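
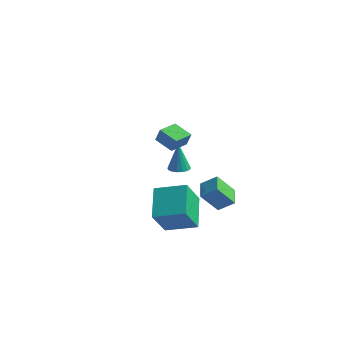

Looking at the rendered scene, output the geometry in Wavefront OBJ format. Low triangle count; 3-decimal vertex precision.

v -2.853 3.916 -1.039
v -2.49 4.455 -1.021
v -2.847 3.844 0.939
v -2.783 4.561 -1.016
v -3.091 4.52 -1.017
v -3.345 4.341 -1.022
v -3.486 4.064 -1.032
v -3.483 3.753 -1.043
v -3.335 3.479 -1.053
v -3.077 3.306 -1.061
v -2.768 3.272 -1.063
v -2.478 3.385 -1.06
v -2.274 3.621 -1.052
v -2.203 3.923 -1.041
v -2.281 4.224 -1.03
v 3.604 0.486 -1.037
v 3.227 -0.452 0.138
v 2.767 1.324 -0.637
v 2.391 0.386 0.538
v 4.369 0.954 -0.418
v 3.993 0.016 0.757
v 3.533 1.792 -0.018
v 3.156 0.854 1.157
v 3.318 -3.059 -1.432
v 3.666 -4.293 0.051
v 2.177 -1.855 -0.161
v 2.525 -3.089 1.321
v 4.775 -2.131 -1.001
v 5.123 -3.365 0.481
v 3.634 -0.927 0.269
v 3.982 -2.161 1.752
v -0.236 -0.367 3.189
v 0.17 -0.415 4.024
v -0.324 0.825 3.301
v 0.083 0.777 4.136
v 0.857 -0.237 2.664
v 1.264 -0.285 3.499
v 0.77 0.955 2.776
v 1.176 0.907 3.611
f 2 1 4
f 2 4 3
f 4 1 5
f 4 5 3
f 5 1 6
f 5 6 3
f 6 1 7
f 6 7 3
f 7 1 8
f 7 8 3
f 8 1 9
f 8 9 3
f 9 1 10
f 9 10 3
f 10 1 11
f 10 11 3
f 11 1 12
f 11 12 3
f 12 1 13
f 12 13 3
f 13 1 14
f 13 14 3
f 14 1 15
f 14 15 3
f 15 1 2
f 15 2 3
f 17 19 16
f 20 17 16
f 16 19 18
f 18 20 16
f 17 23 19
f 21 17 20
f 21 23 17
f 19 23 18
f 22 20 18
f 18 23 22
f 22 21 20
f 23 21 22
f 25 27 24
f 28 25 24
f 24 27 26
f 26 28 24
f 25 31 27
f 29 25 28
f 29 31 25
f 27 31 26
f 30 28 26
f 26 31 30
f 30 29 28
f 31 29 30
f 33 35 32
f 36 33 32
f 32 35 34
f 34 36 32
f 33 39 35
f 37 33 36
f 37 39 33
f 35 39 34
f 38 36 34
f 34 39 38
f 38 37 36
f 39 37 38



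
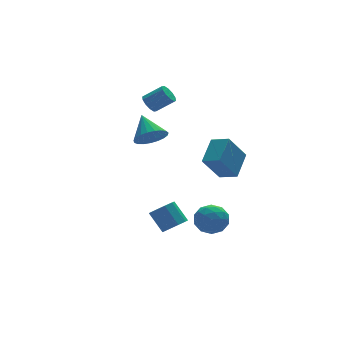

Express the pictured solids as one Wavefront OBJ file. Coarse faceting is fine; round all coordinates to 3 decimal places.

v 1.185 -4.439 2.705
v 2.364 -3.236 3.648
v 0.512 -3.465 2.305
v 1.691 -2.262 3.247
v 2.409 -4.298 0.993
v 3.588 -3.095 1.935
v 1.736 -3.324 0.592
v 2.915 -2.121 1.535
v -0.046 -0.963 -4.503
v 0.785 -1.017 -4.162
v 0.358 0.009 -2.957
v -0.474 0.063 -3.297
v 0.753 -0.555 -4.567
v 0.326 0.472 -3.362
v 0.347 -0.283 -4.942
v -0.08 0.743 -3.736
v -0.243 -0.33 -5.111
v -0.67 0.696 -3.906
v -0.741 -0.673 -4.996
v -1.168 0.353 -3.79
v -0.914 -1.152 -4.65
v -1.341 -0.125 -3.444
v -0.681 -1.542 -4.235
v -1.108 -0.516 -3.029
v -0.151 -1.662 -3.945
v -0.578 -0.635 -2.74
v 0.428 -1.454 -3.917
v 0.001 -0.428 -2.711
v 1.651 -1.741 -2.797
v 2.564 -2.37 -3.087
v 0.536 -2.99 -3.593
v 1.449 -3.619 -3.883
v 1.145 -3.524 -2.782
v 1.834 -2.752 -2.29
v 1.266 -2.608 -4.39
v 1.955 -1.836 -3.898
v 2.326 -2.906 -4.072
v 2.251 -3.473 -3.078
v 0.849 -1.887 -3.602
v 0.774 -2.454 -2.608
v 2.206 -1.946 -2.872
v 0.894 -3.414 -3.808
v 0.716 -3.358 -3.161
v 1.252 -3.728 -3.332
v 1.777 -2.17 -2.404
v 2.313 -2.54 -2.574
v 1.479 -3.219 -2.395
v 0.787 -2.82 -4.106
v 1.323 -3.19 -4.276
v 1.848 -1.632 -3.348
v 2.384 -2.002 -3.519
v 1.621 -2.141 -4.285
v 2.602 -2.631 -3.621
v 1.946 -3.365 -4.089
v 1.839 -2.77 -4.387
v 2.244 -2.317 -4.098
v 2.558 -2.964 -3.037
v 1.902 -3.698 -3.505
v 1.724 -3.642 -2.858
v 2.129 -3.188 -2.569
v 2.418 -3.279 -3.616
v 1.198 -1.662 -3.175
v 0.542 -2.396 -3.643
v 0.971 -2.172 -4.111
v 1.376 -1.718 -3.822
v 1.154 -1.995 -2.591
v 0.498 -2.729 -3.059
v 0.856 -3.043 -2.582
v 1.261 -2.59 -2.293
v 0.682 -2.081 -3.064
v 0.594 4.162 3.511
v 1.081 4.268 2.992
v 2.173 3.744 3.909
v 1.686 3.638 4.429
v 1.056 4.64 3.235
v 2.148 4.116 4.152
v 0.854 4.83 3.583
v 1.947 4.305 4.5
v 0.553 4.764 3.904
v 1.645 4.24 4.822
v 0.268 4.469 4.075
v 1.36 3.944 4.993
v 0.107 4.056 4.031
v 1.199 3.532 4.948
v 0.132 3.684 3.788
v 1.224 3.16 4.705
v 0.333 3.495 3.44
v 1.426 2.97 4.357
v 0.635 3.56 3.118
v 1.727 3.036 4.036
v 0.92 3.856 2.947
v 2.012 3.331 3.865
v -1.395 -0.518 3.298
v -0.997 -1.134 4.091
v -1.325 0.998 4.442
v -0.624 -0.995 3.884
v -0.383 -0.774 3.576
v -0.318 -0.509 3.219
v -0.439 -0.245 2.877
v -0.726 -0.028 2.607
v -1.128 0.104 2.457
v -1.576 0.128 2.452
v -1.993 0.041 2.594
v -2.307 -0.143 2.858
v -2.463 -0.392 3.197
v -2.435 -0.663 3.555
v -2.226 -0.908 3.867
v -1.874 -1.086 4.082
v -1.44 -1.166 4.161
f 2 4 1
f 5 2 1
f 1 4 3
f 3 5 1
f 2 8 4
f 6 2 5
f 6 8 2
f 4 8 3
f 7 5 3
f 3 8 7
f 7 6 5
f 8 6 7
f 10 9 13
f 10 13 11
f 11 13 14
f 11 14 12
f 13 9 15
f 13 15 14
f 14 15 16
f 14 16 12
f 15 9 17
f 15 17 16
f 16 17 18
f 16 18 12
f 17 9 19
f 17 19 18
f 18 19 20
f 18 20 12
f 19 9 21
f 19 21 20
f 20 21 22
f 20 22 12
f 21 9 23
f 21 23 22
f 22 23 24
f 22 24 12
f 23 9 25
f 23 25 24
f 24 25 26
f 24 26 12
f 25 9 27
f 25 27 26
f 26 27 28
f 26 28 12
f 27 9 10
f 27 10 28
f 28 10 11
f 28 11 12
f 29 66 45
f 66 40 69
f 45 69 34
f 66 69 45
f 29 45 41
f 45 34 46
f 41 46 30
f 45 46 41
f 29 41 50
f 41 30 51
f 50 51 36
f 41 51 50
f 29 50 62
f 50 36 65
f 62 65 39
f 50 65 62
f 29 62 66
f 62 39 70
f 66 70 40
f 62 70 66
f 30 46 57
f 46 34 60
f 57 60 38
f 46 60 57
f 34 69 47
f 69 40 68
f 47 68 33
f 69 68 47
f 40 70 67
f 70 39 63
f 67 63 31
f 70 63 67
f 39 65 64
f 65 36 52
f 64 52 35
f 65 52 64
f 36 51 56
f 51 30 53
f 56 53 37
f 51 53 56
f 32 58 44
f 58 38 59
f 44 59 33
f 58 59 44
f 32 44 42
f 44 33 43
f 42 43 31
f 44 43 42
f 32 42 49
f 42 31 48
f 49 48 35
f 42 48 49
f 32 49 54
f 49 35 55
f 54 55 37
f 49 55 54
f 32 54 58
f 54 37 61
f 58 61 38
f 54 61 58
f 33 59 47
f 59 38 60
f 47 60 34
f 59 60 47
f 31 43 67
f 43 33 68
f 67 68 40
f 43 68 67
f 35 48 64
f 48 31 63
f 64 63 39
f 48 63 64
f 37 55 56
f 55 35 52
f 56 52 36
f 55 52 56
f 38 61 57
f 61 37 53
f 57 53 30
f 61 53 57
f 72 71 75
f 72 75 73
f 73 75 76
f 73 76 74
f 75 71 77
f 75 77 76
f 76 77 78
f 76 78 74
f 77 71 79
f 77 79 78
f 78 79 80
f 78 80 74
f 79 71 81
f 79 81 80
f 80 81 82
f 80 82 74
f 81 71 83
f 81 83 82
f 82 83 84
f 82 84 74
f 83 71 85
f 83 85 84
f 84 85 86
f 84 86 74
f 85 71 87
f 85 87 86
f 86 87 88
f 86 88 74
f 87 71 89
f 87 89 88
f 88 89 90
f 88 90 74
f 89 71 91
f 89 91 90
f 90 91 92
f 90 92 74
f 91 71 72
f 91 72 92
f 92 72 73
f 92 73 74
f 94 93 96
f 94 96 95
f 96 93 97
f 96 97 95
f 97 93 98
f 97 98 95
f 98 93 99
f 98 99 95
f 99 93 100
f 99 100 95
f 100 93 101
f 100 101 95
f 101 93 102
f 101 102 95
f 102 93 103
f 102 103 95
f 103 93 104
f 103 104 95
f 104 93 105
f 104 105 95
f 105 93 106
f 105 106 95
f 106 93 107
f 106 107 95
f 107 93 108
f 107 108 95
f 108 93 109
f 108 109 95
f 109 93 94
f 109 94 95



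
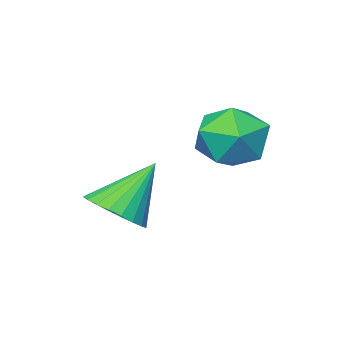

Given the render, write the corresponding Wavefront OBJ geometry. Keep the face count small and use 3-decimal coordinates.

v -1.456 -0.529 0.98
v -0.731 -0.954 0.943
v -1.949 -1.446 1.857
v -1.224 -1.871 1.82
v -1.251 -1.116 2.191
v -0.946 -0.55 1.649
v -1.734 -1.85 1.151
v -1.429 -1.284 0.609
v -0.903 -1.771 1.049
v -0.604 -1.317 1.691
v -2.076 -1.083 1.109
v -1.777 -0.629 1.751
v 0.523 -2.434 -0.469
v 1.087 -2.533 -0.033
v -0.323 -2.246 0.669
v 1.096 -2.255 -0.072
v 1.018 -2.004 -0.171
v 0.865 -1.819 -0.316
v 0.659 -1.727 -0.484
v 0.433 -1.742 -0.65
v 0.22 -1.863 -0.788
v 0.053 -2.071 -0.877
v -0.042 -2.334 -0.905
v -0.051 -2.612 -0.866
v 0.027 -2.863 -0.767
v 0.181 -3.048 -0.622
v 0.386 -3.14 -0.454
v 0.613 -3.125 -0.288
v 0.825 -3.004 -0.15
v 0.992 -2.796 -0.061
f 1 12 6
f 1 6 2
f 1 2 8
f 1 8 11
f 1 11 12
f 2 6 10
f 6 12 5
f 12 11 3
f 11 8 7
f 8 2 9
f 4 10 5
f 4 5 3
f 4 3 7
f 4 7 9
f 4 9 10
f 5 10 6
f 3 5 12
f 7 3 11
f 9 7 8
f 10 9 2
f 14 13 16
f 14 16 15
f 16 13 17
f 16 17 15
f 17 13 18
f 17 18 15
f 18 13 19
f 18 19 15
f 19 13 20
f 19 20 15
f 20 13 21
f 20 21 15
f 21 13 22
f 21 22 15
f 22 13 23
f 22 23 15
f 23 13 24
f 23 24 15
f 24 13 25
f 24 25 15
f 25 13 26
f 25 26 15
f 26 13 27
f 26 27 15
f 27 13 28
f 27 28 15
f 28 13 29
f 28 29 15
f 29 13 30
f 29 30 15
f 30 13 14
f 30 14 15



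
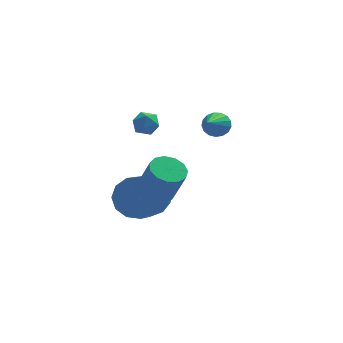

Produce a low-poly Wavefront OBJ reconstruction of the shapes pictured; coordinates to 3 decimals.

v -2.593 2.836 2.728
v -2.262 3.018 2.209
v -2.618 1.862 2.371
v -2.287 2.044 1.852
v -2.003 2.037 2.427
v -1.988 2.639 2.648
v -2.892 2.241 1.932
v -2.877 2.843 2.153
v -2.447 2.65 1.717
v -1.898 2.524 2.023
v -2.982 2.356 2.557
v -2.433 2.23 2.863
v -2.555 1.542 -1.479
v -1.961 0.922 -2.083
v -2.49 -0.422 -1.225
v -3.085 0.198 -0.621
v -1.623 1.082 -1.624
v -2.152 -0.262 -0.767
v -1.581 1.387 -1.119
v -2.111 0.043 -0.262
v -1.848 1.742 -0.728
v -2.378 0.398 0.129
v -2.34 2.033 -0.576
v -2.87 0.689 0.281
v -2.9 2.168 -0.71
v -3.43 0.824 0.147
v -3.351 2.105 -1.088
v -3.881 0.761 -0.231
v -3.549 1.862 -1.59
v -4.079 0.518 -0.733
v -3.431 1.518 -2.057
v -3.961 0.174 -1.2
v -3.035 1.182 -2.34
v -3.565 -0.162 -1.483
v -2.487 0.96 -2.35
v -3.017 -0.384 -1.492
v 0.767 4.367 0.774
v 0.998 4.647 1.301
v 0.113 2.813 1.886
v 0.712 4.753 1.282
v 0.438 4.771 1.146
v 0.24 4.697 0.924
v 0.162 4.547 0.669
v 0.223 4.356 0.437
v 0.409 4.167 0.283
v 0.677 4.024 0.241
v 0.965 3.96 0.322
v 1.208 3.989 0.506
v 1.351 4.105 0.751
v 1.359 4.281 1.002
v 1.232 4.476 1.2
v -2.478 -0.699 0.332
v -1.718 -0.667 0.12
v -1.261 -1.208 1.677
v -2.022 -1.241 1.888
v -1.818 -0.267 0.289
v -1.362 -0.808 1.845
v -2.128 -0.005 0.471
v -1.672 -0.546 2.027
v -2.55 0.037 0.609
v -2.093 -0.504 2.165
v -2.948 -0.155 0.659
v -2.492 -0.696 2.215
v -3.197 -0.52 0.605
v -2.741 -1.061 2.161
v -3.218 -0.942 0.464
v -2.762 -1.483 2.021
v -3.004 -1.286 0.282
v -2.548 -1.828 1.838
v -2.623 -1.445 0.115
v -2.167 -1.986 1.671
v -2.196 -1.367 0.017
v -1.74 -1.908 1.573
v -1.858 -1.076 0.019
v -1.402 -1.618 1.575
f 1 12 6
f 1 6 2
f 1 2 8
f 1 8 11
f 1 11 12
f 2 6 10
f 6 12 5
f 12 11 3
f 11 8 7
f 8 2 9
f 4 10 5
f 4 5 3
f 4 3 7
f 4 7 9
f 4 9 10
f 5 10 6
f 3 5 12
f 7 3 11
f 9 7 8
f 10 9 2
f 14 13 17
f 14 17 15
f 15 17 18
f 15 18 16
f 17 13 19
f 17 19 18
f 18 19 20
f 18 20 16
f 19 13 21
f 19 21 20
f 20 21 22
f 20 22 16
f 21 13 23
f 21 23 22
f 22 23 24
f 22 24 16
f 23 13 25
f 23 25 24
f 24 25 26
f 24 26 16
f 25 13 27
f 25 27 26
f 26 27 28
f 26 28 16
f 27 13 29
f 27 29 28
f 28 29 30
f 28 30 16
f 29 13 31
f 29 31 30
f 30 31 32
f 30 32 16
f 31 13 33
f 31 33 32
f 32 33 34
f 32 34 16
f 33 13 35
f 33 35 34
f 34 35 36
f 34 36 16
f 35 13 14
f 35 14 36
f 36 14 15
f 36 15 16
f 38 37 40
f 38 40 39
f 40 37 41
f 40 41 39
f 41 37 42
f 41 42 39
f 42 37 43
f 42 43 39
f 43 37 44
f 43 44 39
f 44 37 45
f 44 45 39
f 45 37 46
f 45 46 39
f 46 37 47
f 46 47 39
f 47 37 48
f 47 48 39
f 48 37 49
f 48 49 39
f 49 37 50
f 49 50 39
f 50 37 51
f 50 51 39
f 51 37 38
f 51 38 39
f 53 52 56
f 53 56 54
f 54 56 57
f 54 57 55
f 56 52 58
f 56 58 57
f 57 58 59
f 57 59 55
f 58 52 60
f 58 60 59
f 59 60 61
f 59 61 55
f 60 52 62
f 60 62 61
f 61 62 63
f 61 63 55
f 62 52 64
f 62 64 63
f 63 64 65
f 63 65 55
f 64 52 66
f 64 66 65
f 65 66 67
f 65 67 55
f 66 52 68
f 66 68 67
f 67 68 69
f 67 69 55
f 68 52 70
f 68 70 69
f 69 70 71
f 69 71 55
f 70 52 72
f 70 72 71
f 71 72 73
f 71 73 55
f 72 52 74
f 72 74 73
f 73 74 75
f 73 75 55
f 74 52 53
f 74 53 75
f 75 53 54
f 75 54 55



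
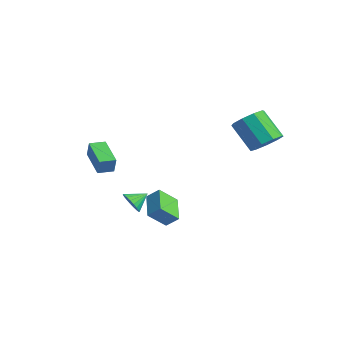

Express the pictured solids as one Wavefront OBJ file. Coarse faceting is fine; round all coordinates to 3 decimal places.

v 1.918 -3.817 -1.324
v 2.185 -3.514 -1.944
v 2.042 -2.883 -0.816
v 1.884 -3.46 -1.971
v 1.588 -3.467 -1.886
v 1.349 -3.534 -1.704
v 1.209 -3.65 -1.456
v 1.191 -3.796 -1.186
v 1.299 -3.944 -0.939
v 1.514 -4.071 -0.759
v 1.799 -4.154 -0.676
v 2.104 -4.178 -0.706
v 2.377 -4.14 -0.843
v 2.571 -4.046 -1.062
v 2.652 -3.912 -1.328
v 2.606 -3.762 -1.592
v 2.441 -3.621 -1.81
v -1.819 0.554 -4.43
v -1.999 -0.527 -3.42
v -1.276 1.052 -3.8
v -1.455 -0.029 -2.79
v -0.345 -0.271 -5.05
v -0.524 -1.352 -4.04
v 0.199 0.227 -4.42
v 0.019 -0.854 -3.41
v 3.589 3.637 1.917
v 4.184 4.157 2.578
v 2.847 3.802 4.063
v 2.251 3.283 3.403
v 3.727 4.595 2.27
v 2.389 4.241 3.756
v 3.204 4.585 1.797
v 1.867 4.231 3.283
v 2.862 4.132 1.381
v 1.524 3.777 2.866
v 2.859 3.447 1.215
v 1.522 3.093 2.701
v 3.198 2.851 1.378
v 1.861 2.497 2.864
v 3.72 2.623 1.793
v 2.382 2.269 3.279
v 4.18 2.87 2.266
v 2.843 2.515 3.752
v 4.364 3.475 2.576
v 3.026 3.121 4.062
v -4.519 -2.842 -0.549
v -4.191 -2.882 0.448
v -4.332 -1.901 -0.573
v -4.004 -1.941 0.424
v -2.696 -3.219 -1.164
v -2.368 -3.259 -0.167
v -2.509 -2.278 -1.188
v -2.181 -2.318 -0.191
f 2 1 4
f 2 4 3
f 4 1 5
f 4 5 3
f 5 1 6
f 5 6 3
f 6 1 7
f 6 7 3
f 7 1 8
f 7 8 3
f 8 1 9
f 8 9 3
f 9 1 10
f 9 10 3
f 10 1 11
f 10 11 3
f 11 1 12
f 11 12 3
f 12 1 13
f 12 13 3
f 13 1 14
f 13 14 3
f 14 1 15
f 14 15 3
f 15 1 16
f 15 16 3
f 16 1 17
f 16 17 3
f 17 1 2
f 17 2 3
f 19 21 18
f 22 19 18
f 18 21 20
f 20 22 18
f 19 25 21
f 23 19 22
f 23 25 19
f 21 25 20
f 24 22 20
f 20 25 24
f 24 23 22
f 25 23 24
f 27 26 30
f 27 30 28
f 28 30 31
f 28 31 29
f 30 26 32
f 30 32 31
f 31 32 33
f 31 33 29
f 32 26 34
f 32 34 33
f 33 34 35
f 33 35 29
f 34 26 36
f 34 36 35
f 35 36 37
f 35 37 29
f 36 26 38
f 36 38 37
f 37 38 39
f 37 39 29
f 38 26 40
f 38 40 39
f 39 40 41
f 39 41 29
f 40 26 42
f 40 42 41
f 41 42 43
f 41 43 29
f 42 26 44
f 42 44 43
f 43 44 45
f 43 45 29
f 44 26 27
f 44 27 45
f 45 27 28
f 45 28 29
f 47 49 46
f 50 47 46
f 46 49 48
f 48 50 46
f 47 53 49
f 51 47 50
f 51 53 47
f 49 53 48
f 52 50 48
f 48 53 52
f 52 51 50
f 53 51 52



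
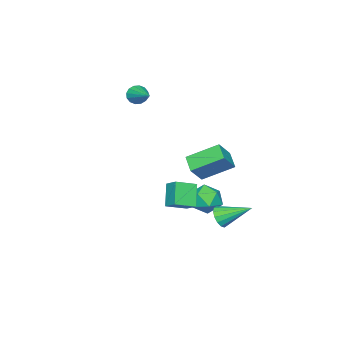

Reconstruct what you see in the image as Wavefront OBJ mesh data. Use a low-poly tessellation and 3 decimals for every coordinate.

v -0.966 -4.058 3.3
v -0.701 -4.437 3.771
v -0.054 -2.602 3.96
v -0.482 -4.455 3.509
v -0.393 -4.367 3.191
v -0.458 -4.196 2.902
v -0.659 -3.988 2.72
v -0.942 -3.798 2.694
v -1.232 -3.678 2.83
v -1.45 -3.66 3.092
v -1.539 -3.749 3.41
v -1.474 -3.92 3.699
v -1.273 -4.128 3.88
v -0.99 -4.317 3.907
v 2.161 2.229 -0.045
v 1.491 1.473 0.461
v 1.24 3.699 0.929
v 0.57 2.944 1.436
v 3.05 2.116 0.964
v 2.38 1.361 1.471
v 2.129 3.587 1.939
v 1.459 2.831 2.445
v 1.545 0.949 -1.231
v 1.816 1.712 -0.717
v 2.373 1.438 -2.395
v 2.645 2.202 -1.88
v 2.575 0.278 -0.78
v 2.847 1.042 -0.265
v 3.404 0.768 -1.943
v 3.675 1.531 -1.429
v -0.566 1.669 -4.379
v -0.095 1.509 -3.804
v -1.154 3.311 -3.441
v 0.118 1.728 -4.053
v 0.148 1.931 -4.388
v -0.013 2.063 -4.722
v -0.323 2.091 -4.963
v -0.697 2.005 -5.048
v -1.036 1.83 -4.954
v -1.249 1.611 -4.706
v -1.279 1.408 -4.37
v -1.118 1.276 -4.037
v -0.809 1.248 -3.795
v -0.435 1.334 -3.71
v -1.657 1.132 -4.102
v -0.651 0.899 -3.855
v -2.109 -0.499 -3.805
v -1.103 -0.732 -3.558
v -1.677 -0.111 -2.916
v -1.398 0.898 -3.1
v -1.362 -0.498 -4.56
v -1.083 0.511 -4.744
v -0.469 -0.108 -4.138
v -0.663 0.131 -3.122
v -2.097 0.269 -4.538
v -2.291 0.508 -3.522
f 2 1 4
f 2 4 3
f 4 1 5
f 4 5 3
f 5 1 6
f 5 6 3
f 6 1 7
f 6 7 3
f 7 1 8
f 7 8 3
f 8 1 9
f 8 9 3
f 9 1 10
f 9 10 3
f 10 1 11
f 10 11 3
f 11 1 12
f 11 12 3
f 12 1 13
f 12 13 3
f 13 1 14
f 13 14 3
f 14 1 2
f 14 2 3
f 16 18 15
f 19 16 15
f 15 18 17
f 17 19 15
f 16 22 18
f 20 16 19
f 20 22 16
f 18 22 17
f 21 19 17
f 17 22 21
f 21 20 19
f 22 20 21
f 24 26 23
f 27 24 23
f 23 26 25
f 25 27 23
f 24 30 26
f 28 24 27
f 28 30 24
f 26 30 25
f 29 27 25
f 25 30 29
f 29 28 27
f 30 28 29
f 32 31 34
f 32 34 33
f 34 31 35
f 34 35 33
f 35 31 36
f 35 36 33
f 36 31 37
f 36 37 33
f 37 31 38
f 37 38 33
f 38 31 39
f 38 39 33
f 39 31 40
f 39 40 33
f 40 31 41
f 40 41 33
f 41 31 42
f 41 42 33
f 42 31 43
f 42 43 33
f 43 31 44
f 43 44 33
f 44 31 32
f 44 32 33
f 45 56 50
f 45 50 46
f 45 46 52
f 45 52 55
f 45 55 56
f 46 50 54
f 50 56 49
f 56 55 47
f 55 52 51
f 52 46 53
f 48 54 49
f 48 49 47
f 48 47 51
f 48 51 53
f 48 53 54
f 49 54 50
f 47 49 56
f 51 47 55
f 53 51 52
f 54 53 46



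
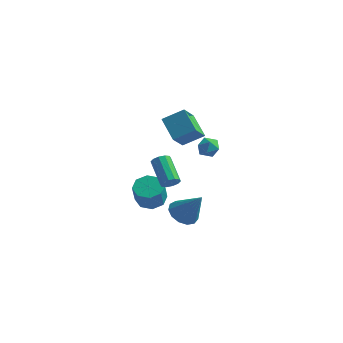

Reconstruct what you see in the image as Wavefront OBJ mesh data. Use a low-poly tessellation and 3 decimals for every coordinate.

v -0.792 3.44 2.711
v -0.337 3.612 2.187
v 0.097 3.108 3.373
v 0.552 3.28 2.849
v 0.197 3.794 3.197
v -0.353 3.999 2.788
v 0.113 2.721 2.772
v -0.437 2.926 2.363
v 0.222 3.168 2.225
v 0.274 3.831 2.487
v -0.514 2.889 3.073
v -0.462 3.552 3.335
v -3.837 3.734 -2.491
v -3.048 4.176 -2.385
v -2.835 3.468 -1.022
v -3.623 3.026 -1.129
v -3.588 4.526 -2.119
v -3.375 3.819 -0.756
v -4.274 4.412 -2.071
v -4.061 3.705 -0.708
v -4.703 3.901 -2.269
v -4.49 3.193 -0.906
v -4.625 3.292 -2.598
v -4.412 2.584 -1.235
v -4.085 2.941 -2.864
v -3.872 2.234 -1.501
v -3.399 3.055 -2.912
v -3.186 2.348 -1.549
v -2.97 3.567 -2.714
v -2.757 2.859 -1.351
v -1.944 3.991 -3.322
v -1.379 3.336 -3.762
v -0.756 3.909 -1.678
v -1.173 3.826 -3.887
v -1.211 4.369 -3.833
v -1.482 4.791 -3.616
v -1.9 4.959 -3.306
v -2.331 4.82 -3.001
v -2.64 4.417 -2.798
v -2.728 3.879 -2.762
v -2.566 3.376 -2.903
v -2.208 3.068 -3.177
v -1.765 3.054 -3.498
v -1.568 2.004 3.679
v -2.661 2.788 4.6
v -1.597 3.197 2.628
v -2.69 3.981 3.549
v -0.53 2.639 4.371
v -1.623 3.423 5.292
v -0.559 3.832 3.32
v -1.652 4.616 4.241
v -1.835 2.23 0.082
v -1.386 2.409 0.401
v -2.515 3.429 1.418
v -2.965 3.25 1.098
v -1.425 2.638 0.128
v -2.555 3.657 1.145
v -1.622 2.711 -0.163
v -2.751 3.73 0.854
v -1.899 2.6 -0.36
v -3.029 3.62 0.656
v -2.153 2.348 -0.389
v -3.282 3.368 0.627
v -2.285 2.051 -0.238
v -3.414 3.071 0.779
v -2.245 1.823 0.035
v -3.375 2.842 1.052
v -2.049 1.75 0.326
v -3.178 2.769 1.343
v -1.771 1.86 0.524
v -2.901 2.88 1.54
v -1.518 2.112 0.553
v -2.647 3.132 1.569
f 1 12 6
f 1 6 2
f 1 2 8
f 1 8 11
f 1 11 12
f 2 6 10
f 6 12 5
f 12 11 3
f 11 8 7
f 8 2 9
f 4 10 5
f 4 5 3
f 4 3 7
f 4 7 9
f 4 9 10
f 5 10 6
f 3 5 12
f 7 3 11
f 9 7 8
f 10 9 2
f 14 13 17
f 14 17 15
f 15 17 18
f 15 18 16
f 17 13 19
f 17 19 18
f 18 19 20
f 18 20 16
f 19 13 21
f 19 21 20
f 20 21 22
f 20 22 16
f 21 13 23
f 21 23 22
f 22 23 24
f 22 24 16
f 23 13 25
f 23 25 24
f 24 25 26
f 24 26 16
f 25 13 27
f 25 27 26
f 26 27 28
f 26 28 16
f 27 13 29
f 27 29 28
f 28 29 30
f 28 30 16
f 29 13 14
f 29 14 30
f 30 14 15
f 30 15 16
f 32 31 34
f 32 34 33
f 34 31 35
f 34 35 33
f 35 31 36
f 35 36 33
f 36 31 37
f 36 37 33
f 37 31 38
f 37 38 33
f 38 31 39
f 38 39 33
f 39 31 40
f 39 40 33
f 40 31 41
f 40 41 33
f 41 31 42
f 41 42 33
f 42 31 43
f 42 43 33
f 43 31 32
f 43 32 33
f 45 47 44
f 48 45 44
f 44 47 46
f 46 48 44
f 45 51 47
f 49 45 48
f 49 51 45
f 47 51 46
f 50 48 46
f 46 51 50
f 50 49 48
f 51 49 50
f 53 52 56
f 53 56 54
f 54 56 57
f 54 57 55
f 56 52 58
f 56 58 57
f 57 58 59
f 57 59 55
f 58 52 60
f 58 60 59
f 59 60 61
f 59 61 55
f 60 52 62
f 60 62 61
f 61 62 63
f 61 63 55
f 62 52 64
f 62 64 63
f 63 64 65
f 63 65 55
f 64 52 66
f 64 66 65
f 65 66 67
f 65 67 55
f 66 52 68
f 66 68 67
f 67 68 69
f 67 69 55
f 68 52 70
f 68 70 69
f 69 70 71
f 69 71 55
f 70 52 72
f 70 72 71
f 71 72 73
f 71 73 55
f 72 52 53
f 72 53 73
f 73 53 54
f 73 54 55



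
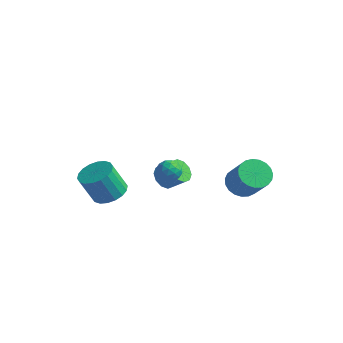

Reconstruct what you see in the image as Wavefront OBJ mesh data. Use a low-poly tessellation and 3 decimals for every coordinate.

v 2.859 3.909 -0.197
v 3.476 4.676 -0.424
v 4.718 4.137 1.129
v 4.101 3.371 1.357
v 3.212 4.855 -0.151
v 4.454 4.316 1.402
v 2.887 4.87 0.115
v 4.128 4.331 1.668
v 2.557 4.719 0.326
v 3.798 4.18 1.879
v 2.279 4.428 0.447
v 3.521 3.889 2
v 2.102 4.048 0.457
v 3.343 3.509 2.01
v 2.055 3.643 0.354
v 3.297 3.104 1.907
v 2.148 3.285 0.155
v 3.389 2.746 1.708
v 2.363 3.034 -0.104
v 3.605 2.496 1.449
v 2.665 2.935 -0.379
v 3.906 2.396 1.174
v 3 3.005 -0.623
v 4.241 2.466 0.93
v 3.31 3.23 -0.793
v 4.552 2.692 0.76
v 3.543 3.574 -0.86
v 4.785 3.035 0.693
v 3.658 3.975 -0.812
v 4.899 3.436 0.741
v 3.634 4.365 -0.658
v 4.875 3.826 0.895
v -0.822 1.718 -0.093
v -0.311 1.84 -0.723
v 0.653 2.064 0.104
v 0.142 1.942 0.733
v -0.519 2.286 -0.601
v 0.445 2.51 0.225
v -0.843 2.515 -0.286
v 0.122 2.739 0.541
v -1.159 2.439 0.103
v -0.194 2.664 0.93
v -1.346 2.088 0.417
v -0.382 2.313 1.244
v -1.333 1.596 0.536
v -0.369 1.82 1.363
v -1.125 1.15 0.415
v -0.161 1.374 1.241
v -0.802 0.921 0.099
v 0.163 1.145 0.926
v -0.486 0.996 -0.29
v 0.479 1.221 0.537
v -0.298 1.347 -0.604
v 0.666 1.572 0.223
v 1.571 -1.543 2.968
v 2.045 -1.011 3.152
v 2.075 -2.269 3.768
v 2.549 -1.737 3.952
v 1.836 -1.67 4.122
v 1.525 -1.221 3.628
v 2.595 -2.059 3.292
v 2.284 -1.61 2.798
v 2.678 -1.33 3.352
v 2.209 -1.089 3.866
v 1.911 -2.191 3.054
v 1.442 -1.95 3.568
v 1.764 -1.214 2.99
v 2.356 -2.066 3.93
v 1.937 -2.027 4.03
v 2.216 -1.714 4.138
v 1.458 -1.337 3.27
v 1.737 -1.024 3.378
v 1.614 -1.411 3.948
v 2.383 -2.256 3.542
v 2.662 -1.943 3.65
v 1.904 -1.566 2.782
v 2.183 -1.253 2.89
v 2.506 -1.869 2.972
v 2.415 -1.088 3.216
v 2.711 -1.514 3.686
v 2.738 -1.704 3.298
v 2.555 -1.44 3.007
v 2.139 -0.947 3.518
v 2.435 -1.373 3.988
v 2.016 -1.334 4.088
v 1.833 -1.07 3.798
v 2.511 -1.134 3.635
v 1.685 -1.907 2.932
v 1.981 -2.333 3.402
v 2.287 -2.21 3.122
v 2.104 -1.946 2.832
v 1.409 -1.766 3.234
v 1.705 -2.192 3.704
v 1.565 -1.84 3.913
v 1.382 -1.576 3.622
v 1.609 -2.146 3.285
v -2.645 -0.804 -0.668
v -2.079 -1.7 -0.817
v -2.589 -2.311 0.919
v -3.155 -1.416 1.068
v -1.761 -1.405 -0.62
v -2.271 -2.017 1.116
v -1.618 -0.991 -0.432
v -2.128 -1.603 1.304
v -1.679 -0.54 -0.291
v -2.189 -1.152 1.445
v -1.931 -0.142 -0.225
v -2.441 -0.754 1.511
v -2.324 0.125 -0.246
v -2.834 -0.486 1.49
v -2.781 0.209 -0.351
v -3.291 -0.403 1.385
v -3.211 0.091 -0.519
v -3.721 -0.52 1.217
v -3.529 -0.203 -0.716
v -4.039 -0.815 1.02
v -3.672 -0.617 -0.904
v -4.182 -1.229 0.832
v -3.611 -1.068 -1.045
v -4.121 -1.68 0.691
v -3.359 -1.466 -1.111
v -3.869 -2.078 0.625
v -2.966 -1.734 -1.09
v -3.476 -2.345 0.646
v -2.509 -1.817 -0.985
v -3.019 -2.429 0.751
f 2 1 5
f 2 5 3
f 3 5 6
f 3 6 4
f 5 1 7
f 5 7 6
f 6 7 8
f 6 8 4
f 7 1 9
f 7 9 8
f 8 9 10
f 8 10 4
f 9 1 11
f 9 11 10
f 10 11 12
f 10 12 4
f 11 1 13
f 11 13 12
f 12 13 14
f 12 14 4
f 13 1 15
f 13 15 14
f 14 15 16
f 14 16 4
f 15 1 17
f 15 17 16
f 16 17 18
f 16 18 4
f 17 1 19
f 17 19 18
f 18 19 20
f 18 20 4
f 19 1 21
f 19 21 20
f 20 21 22
f 20 22 4
f 21 1 23
f 21 23 22
f 22 23 24
f 22 24 4
f 23 1 25
f 23 25 24
f 24 25 26
f 24 26 4
f 25 1 27
f 25 27 26
f 26 27 28
f 26 28 4
f 27 1 29
f 27 29 28
f 28 29 30
f 28 30 4
f 29 1 31
f 29 31 30
f 30 31 32
f 30 32 4
f 31 1 2
f 31 2 32
f 32 2 3
f 32 3 4
f 34 33 37
f 34 37 35
f 35 37 38
f 35 38 36
f 37 33 39
f 37 39 38
f 38 39 40
f 38 40 36
f 39 33 41
f 39 41 40
f 40 41 42
f 40 42 36
f 41 33 43
f 41 43 42
f 42 43 44
f 42 44 36
f 43 33 45
f 43 45 44
f 44 45 46
f 44 46 36
f 45 33 47
f 45 47 46
f 46 47 48
f 46 48 36
f 47 33 49
f 47 49 48
f 48 49 50
f 48 50 36
f 49 33 51
f 49 51 50
f 50 51 52
f 50 52 36
f 51 33 53
f 51 53 52
f 52 53 54
f 52 54 36
f 53 33 34
f 53 34 54
f 54 34 35
f 54 35 36
f 55 92 71
f 92 66 95
f 71 95 60
f 92 95 71
f 55 71 67
f 71 60 72
f 67 72 56
f 71 72 67
f 55 67 76
f 67 56 77
f 76 77 62
f 67 77 76
f 55 76 88
f 76 62 91
f 88 91 65
f 76 91 88
f 55 88 92
f 88 65 96
f 92 96 66
f 88 96 92
f 56 72 83
f 72 60 86
f 83 86 64
f 72 86 83
f 60 95 73
f 95 66 94
f 73 94 59
f 95 94 73
f 66 96 93
f 96 65 89
f 93 89 57
f 96 89 93
f 65 91 90
f 91 62 78
f 90 78 61
f 91 78 90
f 62 77 82
f 77 56 79
f 82 79 63
f 77 79 82
f 58 84 70
f 84 64 85
f 70 85 59
f 84 85 70
f 58 70 68
f 70 59 69
f 68 69 57
f 70 69 68
f 58 68 75
f 68 57 74
f 75 74 61
f 68 74 75
f 58 75 80
f 75 61 81
f 80 81 63
f 75 81 80
f 58 80 84
f 80 63 87
f 84 87 64
f 80 87 84
f 59 85 73
f 85 64 86
f 73 86 60
f 85 86 73
f 57 69 93
f 69 59 94
f 93 94 66
f 69 94 93
f 61 74 90
f 74 57 89
f 90 89 65
f 74 89 90
f 63 81 82
f 81 61 78
f 82 78 62
f 81 78 82
f 64 87 83
f 87 63 79
f 83 79 56
f 87 79 83
f 98 97 101
f 98 101 99
f 99 101 102
f 99 102 100
f 101 97 103
f 101 103 102
f 102 103 104
f 102 104 100
f 103 97 105
f 103 105 104
f 104 105 106
f 104 106 100
f 105 97 107
f 105 107 106
f 106 107 108
f 106 108 100
f 107 97 109
f 107 109 108
f 108 109 110
f 108 110 100
f 109 97 111
f 109 111 110
f 110 111 112
f 110 112 100
f 111 97 113
f 111 113 112
f 112 113 114
f 112 114 100
f 113 97 115
f 113 115 114
f 114 115 116
f 114 116 100
f 115 97 117
f 115 117 116
f 116 117 118
f 116 118 100
f 117 97 119
f 117 119 118
f 118 119 120
f 118 120 100
f 119 97 121
f 119 121 120
f 120 121 122
f 120 122 100
f 121 97 123
f 121 123 122
f 122 123 124
f 122 124 100
f 123 97 125
f 123 125 124
f 124 125 126
f 124 126 100
f 125 97 98
f 125 98 126
f 126 98 99
f 126 99 100



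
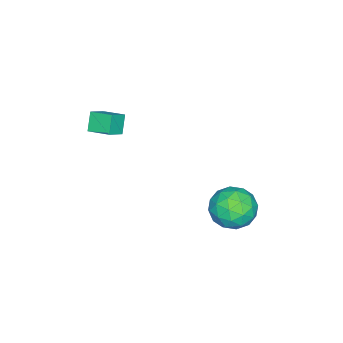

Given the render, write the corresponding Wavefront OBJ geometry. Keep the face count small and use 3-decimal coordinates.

v -2.832 2.541 -2.686
v -2.179 2.108 -2.066
v -3.941 1.432 -2.294
v -3.288 0.999 -1.674
v -3.662 1.9 -1.456
v -2.976 2.585 -1.699
v -3.144 0.955 -2.661
v -2.458 1.64 -2.904
v -2.372 1.128 -2.05
v -2.692 1.712 -1.306
v -3.428 1.828 -3.054
v -3.748 2.412 -2.31
v -2.408 2.421 -2.411
v -3.712 1.119 -1.949
v -3.931 1.648 -1.822
v -3.548 1.393 -1.457
v -2.877 2.702 -2.195
v -2.493 2.448 -1.83
v -3.365 2.325 -1.472
v -3.627 1.092 -2.53
v -3.243 0.838 -2.165
v -2.572 2.147 -2.903
v -2.189 1.892 -2.538
v -2.755 1.215 -2.888
v -2.138 1.591 -2.037
v -2.79 0.939 -1.806
v -2.705 0.913 -2.387
v -2.302 1.316 -2.529
v -2.326 1.934 -1.599
v -2.978 1.283 -1.369
v -3.198 1.812 -1.241
v -2.795 2.215 -1.384
v -2.44 1.358 -1.59
v -3.142 2.257 -2.991
v -3.794 1.606 -2.761
v -3.325 1.325 -2.976
v -2.922 1.728 -3.119
v -3.33 2.601 -2.554
v -3.982 1.949 -2.323
v -3.818 2.224 -1.831
v -3.415 2.627 -1.973
v -3.68 2.182 -2.77
v -1.569 -2.96 1.705
v -2.055 -3.099 2.401
v -1.491 -2.014 1.948
v -1.976 -2.153 2.644
v -0.904 -3.127 2.136
v -1.389 -3.266 2.832
v -0.825 -2.181 2.379
v -1.311 -2.32 3.075
f 1 38 17
f 38 12 41
f 17 41 6
f 38 41 17
f 1 17 13
f 17 6 18
f 13 18 2
f 17 18 13
f 1 13 22
f 13 2 23
f 22 23 8
f 13 23 22
f 1 22 34
f 22 8 37
f 34 37 11
f 22 37 34
f 1 34 38
f 34 11 42
f 38 42 12
f 34 42 38
f 2 18 29
f 18 6 32
f 29 32 10
f 18 32 29
f 6 41 19
f 41 12 40
f 19 40 5
f 41 40 19
f 12 42 39
f 42 11 35
f 39 35 3
f 42 35 39
f 11 37 36
f 37 8 24
f 36 24 7
f 37 24 36
f 8 23 28
f 23 2 25
f 28 25 9
f 23 25 28
f 4 30 16
f 30 10 31
f 16 31 5
f 30 31 16
f 4 16 14
f 16 5 15
f 14 15 3
f 16 15 14
f 4 14 21
f 14 3 20
f 21 20 7
f 14 20 21
f 4 21 26
f 21 7 27
f 26 27 9
f 21 27 26
f 4 26 30
f 26 9 33
f 30 33 10
f 26 33 30
f 5 31 19
f 31 10 32
f 19 32 6
f 31 32 19
f 3 15 39
f 15 5 40
f 39 40 12
f 15 40 39
f 7 20 36
f 20 3 35
f 36 35 11
f 20 35 36
f 9 27 28
f 27 7 24
f 28 24 8
f 27 24 28
f 10 33 29
f 33 9 25
f 29 25 2
f 33 25 29
f 44 46 43
f 47 44 43
f 43 46 45
f 45 47 43
f 44 50 46
f 48 44 47
f 48 50 44
f 46 50 45
f 49 47 45
f 45 50 49
f 49 48 47
f 50 48 49



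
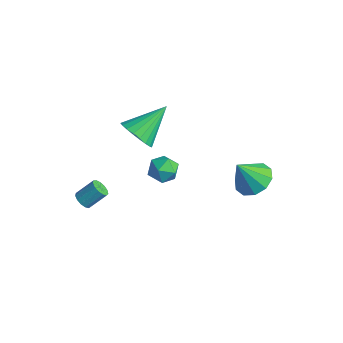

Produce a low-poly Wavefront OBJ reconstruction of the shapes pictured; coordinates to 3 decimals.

v -0.57 1.275 -1.431
v 0.251 1.511 -1.607
v -0.271 -0.051 -1.813
v 0.55 0.185 -1.989
v 0.268 0.171 -1.164
v 0.083 0.99 -0.927
v -0.103 0.47 -2.493
v -0.288 1.289 -2.256
v 0.54 1.014 -2.263
v 0.769 0.829 -1.442
v -0.789 0.631 -1.978
v -0.56 0.446 -1.157
v 0.095 -1.032 2.51
v 0.83 -1.448 3.063
v 0.225 0.772 3.69
v 1.047 -1.262 2.755
v 1.099 -1.036 2.405
v 0.977 -0.81 2.073
v 0.703 -0.622 1.816
v 0.324 -0.505 1.679
v -0.095 -0.48 1.686
v -0.482 -0.549 1.836
v -0.768 -0.702 2.102
v -0.906 -0.913 2.438
v -0.87 -1.144 2.787
v -0.668 -1.355 3.088
v -0.334 -1.511 3.289
v 0.075 -1.584 3.356
v 0.486 -1.561 3.276
v 3.976 3.058 -0.885
v 4.997 2.925 -0.679
v 3.584 2.282 0.565
v 4.814 3.493 -0.425
v 4.31 3.895 -0.347
v 3.679 3.977 -0.474
v 3.161 3.708 -0.758
v 2.955 3.19 -1.09
v 3.139 2.622 -1.344
v 3.642 2.22 -1.423
v 4.273 2.138 -1.296
v 4.791 2.407 -1.012
v -0.849 -3.643 -1.804
v -0.376 -3.882 -1.787
v 0.002 -3.075 -0.999
v -0.471 -2.837 -1.016
v -0.36 -3.678 -2.004
v 0.019 -2.871 -1.216
v -0.499 -3.462 -2.158
v -0.12 -2.655 -1.369
v -0.749 -3.305 -2.199
v -0.37 -2.498 -1.411
v -1.031 -3.254 -2.115
v -0.652 -2.448 -1.327
v -1.255 -3.328 -1.932
v -0.877 -2.521 -1.144
v -1.351 -3.501 -1.709
v -0.972 -2.695 -0.92
v -1.287 -3.72 -1.516
v -0.909 -2.913 -0.727
v -1.084 -3.914 -1.414
v -0.706 -3.108 -0.626
v -0.807 -4.023 -1.436
v -0.428 -3.216 -0.648
v -0.543 -4.011 -1.576
v -0.164 -3.204 -0.787
f 1 12 6
f 1 6 2
f 1 2 8
f 1 8 11
f 1 11 12
f 2 6 10
f 6 12 5
f 12 11 3
f 11 8 7
f 8 2 9
f 4 10 5
f 4 5 3
f 4 3 7
f 4 7 9
f 4 9 10
f 5 10 6
f 3 5 12
f 7 3 11
f 9 7 8
f 10 9 2
f 14 13 16
f 14 16 15
f 16 13 17
f 16 17 15
f 17 13 18
f 17 18 15
f 18 13 19
f 18 19 15
f 19 13 20
f 19 20 15
f 20 13 21
f 20 21 15
f 21 13 22
f 21 22 15
f 22 13 23
f 22 23 15
f 23 13 24
f 23 24 15
f 24 13 25
f 24 25 15
f 25 13 26
f 25 26 15
f 26 13 27
f 26 27 15
f 27 13 28
f 27 28 15
f 28 13 29
f 28 29 15
f 29 13 14
f 29 14 15
f 31 30 33
f 31 33 32
f 33 30 34
f 33 34 32
f 34 30 35
f 34 35 32
f 35 30 36
f 35 36 32
f 36 30 37
f 36 37 32
f 37 30 38
f 37 38 32
f 38 30 39
f 38 39 32
f 39 30 40
f 39 40 32
f 40 30 41
f 40 41 32
f 41 30 31
f 41 31 32
f 43 42 46
f 43 46 44
f 44 46 47
f 44 47 45
f 46 42 48
f 46 48 47
f 47 48 49
f 47 49 45
f 48 42 50
f 48 50 49
f 49 50 51
f 49 51 45
f 50 42 52
f 50 52 51
f 51 52 53
f 51 53 45
f 52 42 54
f 52 54 53
f 53 54 55
f 53 55 45
f 54 42 56
f 54 56 55
f 55 56 57
f 55 57 45
f 56 42 58
f 56 58 57
f 57 58 59
f 57 59 45
f 58 42 60
f 58 60 59
f 59 60 61
f 59 61 45
f 60 42 62
f 60 62 61
f 61 62 63
f 61 63 45
f 62 42 64
f 62 64 63
f 63 64 65
f 63 65 45
f 64 42 43
f 64 43 65
f 65 43 44
f 65 44 45



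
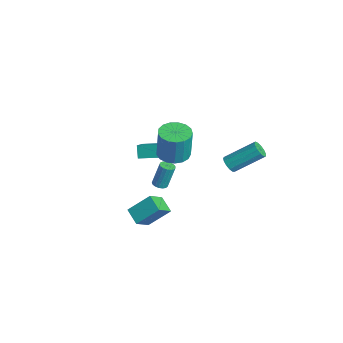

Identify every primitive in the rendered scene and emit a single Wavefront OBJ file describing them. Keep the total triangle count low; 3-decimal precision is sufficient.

v -4.662 -1.609 -2.339
v -5.202 -1.454 -1.56
v -3.464 0.16 -1.859
v -4.004 0.315 -1.08
v -3.956 -2.255 -1.72
v -4.496 -2.1 -0.941
v -2.758 -0.486 -1.24
v -3.298 -0.331 -0.461
v -3.423 -1.04 -4.22
v -2.98 -1.283 -4.144
v -2.975 -0.762 -2.505
v -3.417 -0.52 -2.58
v -2.913 -1.059 -4.215
v -2.908 -0.539 -2.576
v -2.962 -0.832 -4.287
v -2.957 -0.311 -2.648
v -3.117 -0.651 -4.344
v -3.112 -0.131 -2.705
v -3.342 -0.56 -4.372
v -3.337 -0.04 -2.733
v -3.585 -0.579 -4.366
v -3.58 -0.059 -2.726
v -3.791 -0.704 -4.325
v -3.786 -0.183 -2.686
v -3.913 -0.905 -4.261
v -3.908 -0.385 -2.622
v -3.922 -1.138 -4.187
v -3.917 -0.617 -2.548
v -3.817 -1.348 -4.121
v -3.812 -0.827 -2.481
v -3.622 -1.488 -4.077
v -3.617 -0.967 -2.438
v -3.381 -1.525 -4.066
v -3.376 -1.004 -2.427
v -3.149 -1.451 -4.09
v -3.144 -0.93 -2.451
v -0.333 -1.426 1.344
v 0.358 -2.174 1.293
v 0.544 -2.143 3.365
v -0.147 -1.394 3.416
v 0.625 -1.766 1.263
v 0.811 -1.735 3.335
v 0.672 -1.28 1.252
v 0.859 -1.249 3.323
v 0.489 -0.828 1.261
v 0.676 -0.797 3.333
v 0.118 -0.512 1.29
v 0.304 -0.481 3.361
v -0.357 -0.406 1.331
v -0.171 -0.375 3.403
v -0.826 -0.533 1.375
v -0.64 -0.502 3.447
v -1.183 -0.865 1.412
v -0.996 -0.834 3.484
v -1.344 -1.325 1.434
v -1.158 -1.294 3.505
v -1.274 -1.808 1.435
v -1.088 -1.777 3.506
v -0.989 -2.204 1.415
v -0.803 -2.173 3.486
v -0.553 -2.421 1.379
v -0.367 -2.39 3.45
v -0.067 -2.41 1.335
v 0.119 -2.379 3.407
v 3.647 0.334 2.863
v 4.2 0.31 2.659
v 4.726 2.003 3.893
v 4.173 2.026 4.097
v 4.033 0.512 2.454
v 4.559 2.205 3.688
v 3.743 0.657 2.379
v 4.27 2.349 3.613
v 3.423 0.699 2.457
v 3.949 2.392 3.692
v 3.174 0.625 2.665
v 3.7 2.318 3.899
v 3.075 0.459 2.935
v 3.601 2.152 4.169
v 3.157 0.253 3.182
v 3.684 1.946 4.417
v 3.395 0.072 3.328
v 3.922 1.765 4.563
v 3.713 -0.025 3.327
v 4.239 1.668 4.561
v 4.01 -0.009 3.178
v 4.536 1.684 4.412
v 4.191 0.116 2.929
v 4.718 1.809 4.163
v 0.719 -4.036 -2.336
v 1.244 -5.001 -1.435
v 1.086 -2.766 -1.189
v 1.611 -3.731 -0.288
v 1.769 -3.909 -2.812
v 2.294 -4.874 -1.911
v 2.136 -2.639 -1.665
v 2.661 -3.604 -0.764
f 2 4 1
f 5 2 1
f 1 4 3
f 3 5 1
f 2 8 4
f 6 2 5
f 6 8 2
f 4 8 3
f 7 5 3
f 3 8 7
f 7 6 5
f 8 6 7
f 10 9 13
f 10 13 11
f 11 13 14
f 11 14 12
f 13 9 15
f 13 15 14
f 14 15 16
f 14 16 12
f 15 9 17
f 15 17 16
f 16 17 18
f 16 18 12
f 17 9 19
f 17 19 18
f 18 19 20
f 18 20 12
f 19 9 21
f 19 21 20
f 20 21 22
f 20 22 12
f 21 9 23
f 21 23 22
f 22 23 24
f 22 24 12
f 23 9 25
f 23 25 24
f 24 25 26
f 24 26 12
f 25 9 27
f 25 27 26
f 26 27 28
f 26 28 12
f 27 9 29
f 27 29 28
f 28 29 30
f 28 30 12
f 29 9 31
f 29 31 30
f 30 31 32
f 30 32 12
f 31 9 33
f 31 33 32
f 32 33 34
f 32 34 12
f 33 9 35
f 33 35 34
f 34 35 36
f 34 36 12
f 35 9 10
f 35 10 36
f 36 10 11
f 36 11 12
f 38 37 41
f 38 41 39
f 39 41 42
f 39 42 40
f 41 37 43
f 41 43 42
f 42 43 44
f 42 44 40
f 43 37 45
f 43 45 44
f 44 45 46
f 44 46 40
f 45 37 47
f 45 47 46
f 46 47 48
f 46 48 40
f 47 37 49
f 47 49 48
f 48 49 50
f 48 50 40
f 49 37 51
f 49 51 50
f 50 51 52
f 50 52 40
f 51 37 53
f 51 53 52
f 52 53 54
f 52 54 40
f 53 37 55
f 53 55 54
f 54 55 56
f 54 56 40
f 55 37 57
f 55 57 56
f 56 57 58
f 56 58 40
f 57 37 59
f 57 59 58
f 58 59 60
f 58 60 40
f 59 37 61
f 59 61 60
f 60 61 62
f 60 62 40
f 61 37 63
f 61 63 62
f 62 63 64
f 62 64 40
f 63 37 38
f 63 38 64
f 64 38 39
f 64 39 40
f 66 65 69
f 66 69 67
f 67 69 70
f 67 70 68
f 69 65 71
f 69 71 70
f 70 71 72
f 70 72 68
f 71 65 73
f 71 73 72
f 72 73 74
f 72 74 68
f 73 65 75
f 73 75 74
f 74 75 76
f 74 76 68
f 75 65 77
f 75 77 76
f 76 77 78
f 76 78 68
f 77 65 79
f 77 79 78
f 78 79 80
f 78 80 68
f 79 65 81
f 79 81 80
f 80 81 82
f 80 82 68
f 81 65 83
f 81 83 82
f 82 83 84
f 82 84 68
f 83 65 85
f 83 85 84
f 84 85 86
f 84 86 68
f 85 65 87
f 85 87 86
f 86 87 88
f 86 88 68
f 87 65 66
f 87 66 88
f 88 66 67
f 88 67 68
f 90 92 89
f 93 90 89
f 89 92 91
f 91 93 89
f 90 96 92
f 94 90 93
f 94 96 90
f 92 96 91
f 95 93 91
f 91 96 95
f 95 94 93
f 96 94 95



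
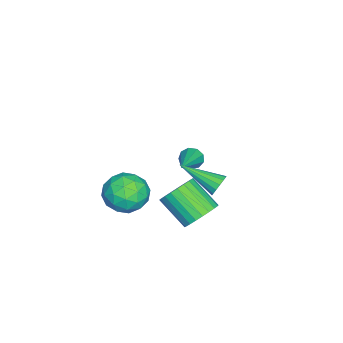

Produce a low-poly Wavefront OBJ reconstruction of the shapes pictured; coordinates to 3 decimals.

v 2.251 0.324 -2.662
v 3.07 0.099 -2.524
v 2.567 -1.11 -1.52
v 1.749 -0.884 -1.658
v 3.021 0.323 -2.279
v 2.519 -0.886 -1.275
v 2.856 0.547 -2.092
v 2.353 -0.662 -1.088
v 2.598 0.737 -1.992
v 2.096 -0.471 -0.988
v 2.288 0.865 -1.994
v 1.785 -0.344 -0.99
v 1.972 0.91 -2.098
v 1.469 -0.299 -1.093
v 1.698 0.866 -2.287
v 1.196 -0.343 -1.283
v 1.509 0.739 -2.534
v 1.007 -0.469 -1.529
v 1.433 0.55 -2.8
v 0.93 -0.659 -1.796
v 1.481 0.326 -3.045
v 0.979 -0.883 -2.041
v 1.647 0.102 -3.232
v 1.144 -1.107 -2.228
v 1.904 -0.089 -3.332
v 1.402 -1.297 -2.328
v 2.215 -0.216 -3.33
v 1.712 -1.425 -2.326
v 2.531 -0.261 -3.227
v 2.028 -1.47 -2.222
v 2.804 -0.217 -3.037
v 2.302 -1.426 -2.033
v 2.993 -0.091 -2.791
v 2.491 -1.299 -1.786
v -2.079 -1.385 -2.867
v -1.87 -1.736 -3.25
v -0.181 -1.255 -1.953
v -1.836 -1.375 -3.372
v -1.916 -1.018 -3.257
v -2.072 -0.833 -2.96
v -2.231 -0.906 -2.62
v -2.319 -1.204 -2.395
v -2.294 -1.586 -2.391
v -2.169 -1.874 -2.61
v -2.001 -1.934 -2.949
v 3.943 1.501 0.934
v 4.29 1.622 1.302
v 3.757 -0.141 1.646
v 4.052 1.693 1.404
v 3.784 1.713 1.381
v 3.559 1.677 1.238
v 3.437 1.593 1.013
v 3.45 1.485 0.767
v 3.596 1.381 0.566
v 3.834 1.309 0.463
v 4.101 1.289 0.486
v 4.326 1.326 0.629
v 4.448 1.41 0.854
v 4.435 1.518 1.1
v 1.627 -2.021 -2.115
v 2.659 -2.225 -2.114
v 1.301 -3.675 -2.346
v 2.333 -3.879 -2.345
v 1.856 -3.574 -1.458
v 2.058 -2.552 -1.316
v 1.902 -3.348 -3.144
v 2.104 -2.326 -3.002
v 2.829 -3.045 -2.75
v 2.8 -3.185 -1.708
v 1.16 -2.715 -2.752
v 1.131 -2.855 -1.71
v 2.172 -1.978 -2.094
v 1.788 -3.922 -2.366
v 1.508 -3.743 -1.845
v 2.114 -3.863 -1.844
v 1.818 -2.17 -1.625
v 2.425 -2.29 -1.625
v 1.953 -3.083 -1.239
v 1.535 -3.61 -2.835
v 2.142 -3.73 -2.835
v 1.846 -2.037 -2.616
v 2.452 -2.157 -2.615
v 2.007 -2.817 -3.221
v 2.878 -2.58 -2.468
v 2.686 -3.552 -2.603
v 2.433 -3.24 -3.073
v 2.552 -2.639 -2.989
v 2.861 -2.662 -1.855
v 2.669 -3.634 -1.991
v 2.389 -3.455 -1.47
v 2.508 -2.854 -1.386
v 2.961 -3.144 -2.229
v 1.291 -2.266 -2.469
v 1.099 -3.238 -2.605
v 1.452 -3.046 -3.074
v 1.571 -2.445 -2.99
v 1.274 -2.348 -1.857
v 1.082 -3.32 -1.992
v 1.408 -3.261 -1.471
v 1.527 -2.66 -1.387
v 0.999 -2.756 -2.231
f 2 1 5
f 2 5 3
f 3 5 6
f 3 6 4
f 5 1 7
f 5 7 6
f 6 7 8
f 6 8 4
f 7 1 9
f 7 9 8
f 8 9 10
f 8 10 4
f 9 1 11
f 9 11 10
f 10 11 12
f 10 12 4
f 11 1 13
f 11 13 12
f 12 13 14
f 12 14 4
f 13 1 15
f 13 15 14
f 14 15 16
f 14 16 4
f 15 1 17
f 15 17 16
f 16 17 18
f 16 18 4
f 17 1 19
f 17 19 18
f 18 19 20
f 18 20 4
f 19 1 21
f 19 21 20
f 20 21 22
f 20 22 4
f 21 1 23
f 21 23 22
f 22 23 24
f 22 24 4
f 23 1 25
f 23 25 24
f 24 25 26
f 24 26 4
f 25 1 27
f 25 27 26
f 26 27 28
f 26 28 4
f 27 1 29
f 27 29 28
f 28 29 30
f 28 30 4
f 29 1 31
f 29 31 30
f 30 31 32
f 30 32 4
f 31 1 33
f 31 33 32
f 32 33 34
f 32 34 4
f 33 1 2
f 33 2 34
f 34 2 3
f 34 3 4
f 36 35 38
f 36 38 37
f 38 35 39
f 38 39 37
f 39 35 40
f 39 40 37
f 40 35 41
f 40 41 37
f 41 35 42
f 41 42 37
f 42 35 43
f 42 43 37
f 43 35 44
f 43 44 37
f 44 35 45
f 44 45 37
f 45 35 36
f 45 36 37
f 47 46 49
f 47 49 48
f 49 46 50
f 49 50 48
f 50 46 51
f 50 51 48
f 51 46 52
f 51 52 48
f 52 46 53
f 52 53 48
f 53 46 54
f 53 54 48
f 54 46 55
f 54 55 48
f 55 46 56
f 55 56 48
f 56 46 57
f 56 57 48
f 57 46 58
f 57 58 48
f 58 46 59
f 58 59 48
f 59 46 47
f 59 47 48
f 60 97 76
f 97 71 100
f 76 100 65
f 97 100 76
f 60 76 72
f 76 65 77
f 72 77 61
f 76 77 72
f 60 72 81
f 72 61 82
f 81 82 67
f 72 82 81
f 60 81 93
f 81 67 96
f 93 96 70
f 81 96 93
f 60 93 97
f 93 70 101
f 97 101 71
f 93 101 97
f 61 77 88
f 77 65 91
f 88 91 69
f 77 91 88
f 65 100 78
f 100 71 99
f 78 99 64
f 100 99 78
f 71 101 98
f 101 70 94
f 98 94 62
f 101 94 98
f 70 96 95
f 96 67 83
f 95 83 66
f 96 83 95
f 67 82 87
f 82 61 84
f 87 84 68
f 82 84 87
f 63 89 75
f 89 69 90
f 75 90 64
f 89 90 75
f 63 75 73
f 75 64 74
f 73 74 62
f 75 74 73
f 63 73 80
f 73 62 79
f 80 79 66
f 73 79 80
f 63 80 85
f 80 66 86
f 85 86 68
f 80 86 85
f 63 85 89
f 85 68 92
f 89 92 69
f 85 92 89
f 64 90 78
f 90 69 91
f 78 91 65
f 90 91 78
f 62 74 98
f 74 64 99
f 98 99 71
f 74 99 98
f 66 79 95
f 79 62 94
f 95 94 70
f 79 94 95
f 68 86 87
f 86 66 83
f 87 83 67
f 86 83 87
f 69 92 88
f 92 68 84
f 88 84 61
f 92 84 88



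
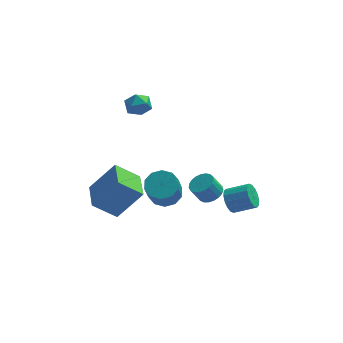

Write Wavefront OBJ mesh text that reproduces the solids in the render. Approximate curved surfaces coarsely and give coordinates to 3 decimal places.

v 3.071 -1.505 -2.118
v 3.395 -1.233 -2.761
v 4.613 -1.323 -2.185
v 4.289 -1.595 -1.542
v 3.315 -0.911 -2.542
v 4.533 -1 -1.966
v 3.17 -0.747 -2.209
v 4.387 -0.836 -1.633
v 2.998 -0.787 -1.851
v 4.215 -0.876 -1.275
v 2.845 -1.019 -1.565
v 4.063 -1.108 -0.989
v 2.754 -1.382 -1.427
v 3.971 -1.471 -0.852
v 2.747 -1.777 -1.475
v 3.965 -1.867 -0.899
v 2.827 -2.1 -1.694
v 4.045 -2.189 -1.118
v 2.973 -2.264 -2.027
v 4.19 -2.353 -1.451
v 3.145 -2.224 -2.385
v 4.362 -2.313 -1.809
v 3.297 -1.992 -2.671
v 4.515 -2.081 -2.095
v 3.389 -1.629 -2.808
v 4.606 -1.718 -2.233
v 2.134 -3.579 0.287
v 2.77 -3.639 0.62
v 2.281 -3.782 1.527
v 1.646 -3.721 1.193
v 2.718 -3.345 0.638
v 2.229 -3.488 1.545
v 2.565 -3.091 0.595
v 2.076 -3.234 1.502
v 2.338 -2.922 0.499
v 1.849 -3.064 1.406
v 2.075 -2.866 0.367
v 1.586 -3.008 1.273
v 1.823 -2.933 0.22
v 1.334 -3.076 1.127
v 1.625 -3.112 0.085
v 1.136 -3.255 0.992
v 1.514 -3.372 -0.015
v 1.025 -3.514 0.892
v 1.511 -3.667 -0.063
v 1.023 -3.81 0.844
v 1.616 -3.947 -0.051
v 1.127 -4.09 0.856
v 1.811 -4.164 0.02
v 1.322 -4.306 0.927
v 2.061 -4.279 0.137
v 1.572 -4.422 1.044
v 2.324 -4.273 0.28
v 1.835 -4.416 1.186
v 2.554 -4.147 0.424
v 2.065 -4.29 1.33
v 2.712 -3.923 0.544
v 2.223 -4.066 1.451
v -0.388 -0.316 -2.59
v 0.498 -0.094 -2.368
v 0.374 -1.201 -0.767
v -0.512 -1.424 -0.99
v 0.147 0.299 -2.123
v 0.023 -0.808 -0.522
v -0.408 0.457 -2.056
v -0.532 -0.65 -0.456
v -0.956 0.32 -2.194
v -1.079 -0.788 -0.594
v -1.286 -0.061 -2.483
v -1.41 -1.168 -0.883
v -1.274 -0.539 -2.813
v -1.398 -1.646 -1.212
v -0.923 -0.932 -3.058
v -1.047 -2.039 -1.457
v -0.368 -1.09 -3.124
v -0.492 -2.197 -1.524
v 0.179 -0.952 -2.986
v 0.056 -2.06 -1.386
v 0.51 -0.572 -2.697
v 0.386 -1.679 -1.097
v -2.578 -4.624 -0.966
v -3.831 -4.807 0.076
v -2.876 -2.89 -1.019
v -4.128 -3.073 0.023
v -1.252 -4.347 0.677
v -2.504 -4.53 1.719
v -1.549 -2.613 0.624
v -2.802 -2.796 1.666
v -2.647 1.614 3.348
v -2.394 1.968 2.653
v -1.426 1.132 3.547
v -1.173 1.486 2.852
v -1.372 1.949 3.499
v -2.126 2.247 3.376
v -1.694 0.853 2.824
v -2.448 1.151 2.701
v -1.805 1.498 2.329
v -1.606 2.175 2.746
v -2.214 0.925 3.454
v -2.015 1.602 3.871
f 2 1 5
f 2 5 3
f 3 5 6
f 3 6 4
f 5 1 7
f 5 7 6
f 6 7 8
f 6 8 4
f 7 1 9
f 7 9 8
f 8 9 10
f 8 10 4
f 9 1 11
f 9 11 10
f 10 11 12
f 10 12 4
f 11 1 13
f 11 13 12
f 12 13 14
f 12 14 4
f 13 1 15
f 13 15 14
f 14 15 16
f 14 16 4
f 15 1 17
f 15 17 16
f 16 17 18
f 16 18 4
f 17 1 19
f 17 19 18
f 18 19 20
f 18 20 4
f 19 1 21
f 19 21 20
f 20 21 22
f 20 22 4
f 21 1 23
f 21 23 22
f 22 23 24
f 22 24 4
f 23 1 25
f 23 25 24
f 24 25 26
f 24 26 4
f 25 1 2
f 25 2 26
f 26 2 3
f 26 3 4
f 28 27 31
f 28 31 29
f 29 31 32
f 29 32 30
f 31 27 33
f 31 33 32
f 32 33 34
f 32 34 30
f 33 27 35
f 33 35 34
f 34 35 36
f 34 36 30
f 35 27 37
f 35 37 36
f 36 37 38
f 36 38 30
f 37 27 39
f 37 39 38
f 38 39 40
f 38 40 30
f 39 27 41
f 39 41 40
f 40 41 42
f 40 42 30
f 41 27 43
f 41 43 42
f 42 43 44
f 42 44 30
f 43 27 45
f 43 45 44
f 44 45 46
f 44 46 30
f 45 27 47
f 45 47 46
f 46 47 48
f 46 48 30
f 47 27 49
f 47 49 48
f 48 49 50
f 48 50 30
f 49 27 51
f 49 51 50
f 50 51 52
f 50 52 30
f 51 27 53
f 51 53 52
f 52 53 54
f 52 54 30
f 53 27 55
f 53 55 54
f 54 55 56
f 54 56 30
f 55 27 57
f 55 57 56
f 56 57 58
f 56 58 30
f 57 27 28
f 57 28 58
f 58 28 29
f 58 29 30
f 60 59 63
f 60 63 61
f 61 63 64
f 61 64 62
f 63 59 65
f 63 65 64
f 64 65 66
f 64 66 62
f 65 59 67
f 65 67 66
f 66 67 68
f 66 68 62
f 67 59 69
f 67 69 68
f 68 69 70
f 68 70 62
f 69 59 71
f 69 71 70
f 70 71 72
f 70 72 62
f 71 59 73
f 71 73 72
f 72 73 74
f 72 74 62
f 73 59 75
f 73 75 74
f 74 75 76
f 74 76 62
f 75 59 77
f 75 77 76
f 76 77 78
f 76 78 62
f 77 59 79
f 77 79 78
f 78 79 80
f 78 80 62
f 79 59 60
f 79 60 80
f 80 60 61
f 80 61 62
f 82 84 81
f 85 82 81
f 81 84 83
f 83 85 81
f 82 88 84
f 86 82 85
f 86 88 82
f 84 88 83
f 87 85 83
f 83 88 87
f 87 86 85
f 88 86 87
f 89 100 94
f 89 94 90
f 89 90 96
f 89 96 99
f 89 99 100
f 90 94 98
f 94 100 93
f 100 99 91
f 99 96 95
f 96 90 97
f 92 98 93
f 92 93 91
f 92 91 95
f 92 95 97
f 92 97 98
f 93 98 94
f 91 93 100
f 95 91 99
f 97 95 96
f 98 97 90



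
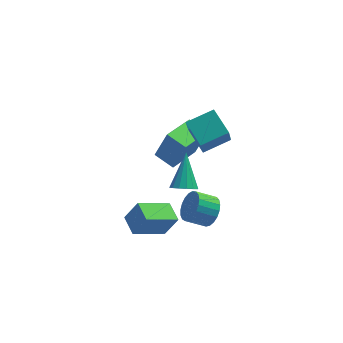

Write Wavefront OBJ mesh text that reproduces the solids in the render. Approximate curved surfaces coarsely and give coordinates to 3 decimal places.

v 0.558 -3.156 1.909
v 0.826 -2.748 1.421
v 0.822 -1.724 3.251
v 0.475 -2.679 1.417
v 0.147 -2.738 1.544
v -0.071 -2.909 1.77
v -0.121 -3.146 2.032
v 0.011 -3.386 2.262
v 0.29 -3.564 2.396
v 0.641 -3.632 2.401
v 0.969 -3.573 2.273
v 1.187 -3.402 2.048
v 1.237 -3.165 1.785
v 1.104 -2.926 1.556
v 0.523 1.414 -1.471
v 1.146 1.423 0.174
v -0.315 2.214 -1.158
v 0.309 2.223 0.487
v 1.811 2.957 -1.967
v 2.435 2.966 -0.322
v 0.974 3.757 -1.654
v 1.597 3.766 -0.009
v 1.78 -0.491 1.753
v 1.57 -1.22 3.15
v 1.207 0.791 2.335
v 0.997 0.062 3.733
v 3.183 -0.062 2.187
v 2.973 -0.791 3.585
v 2.61 1.22 2.77
v 2.4 0.491 4.167
v -1.8 -1.964 -3.078
v -1.125 -1.963 -1.92
v -2.117 -0.864 -2.894
v -1.443 -0.863 -1.736
v -0.177 -1.337 -4.024
v 0.497 -1.336 -2.866
v -0.495 -0.237 -3.84
v 0.18 -0.236 -2.682
v 1.956 -2.296 -1.204
v 2.311 -1.788 -0.608
v 1.299 -1.796 0
v 0.944 -2.304 -0.596
v 2.172 -1.55 -0.836
v 1.161 -1.557 -0.227
v 1.996 -1.441 -1.127
v 0.985 -1.448 -0.519
v 1.813 -1.48 -1.432
v 0.802 -1.487 -0.824
v 1.654 -1.659 -1.697
v 0.643 -1.667 -1.089
v 1.548 -1.95 -1.877
v 0.537 -1.957 -1.269
v 1.512 -2.3 -1.941
v 0.501 -2.307 -1.333
v 1.553 -2.649 -1.877
v 0.542 -2.656 -1.269
v 1.664 -2.938 -1.697
v 0.652 -2.945 -1.089
v 1.824 -3.115 -1.432
v 0.813 -3.122 -0.824
v 2.008 -3.151 -1.127
v 0.997 -3.159 -0.519
v 2.183 -3.04 -0.836
v 1.171 -3.047 -0.227
v 2.318 -2.799 -0.608
v 1.307 -2.806 0
v 2.39 -2.472 -0.483
v 1.379 -2.479 0.125
v 2.388 -2.114 -0.483
v 1.377 -2.122 0.125
f 2 1 4
f 2 4 3
f 4 1 5
f 4 5 3
f 5 1 6
f 5 6 3
f 6 1 7
f 6 7 3
f 7 1 8
f 7 8 3
f 8 1 9
f 8 9 3
f 9 1 10
f 9 10 3
f 10 1 11
f 10 11 3
f 11 1 12
f 11 12 3
f 12 1 13
f 12 13 3
f 13 1 14
f 13 14 3
f 14 1 2
f 14 2 3
f 16 18 15
f 19 16 15
f 15 18 17
f 17 19 15
f 16 22 18
f 20 16 19
f 20 22 16
f 18 22 17
f 21 19 17
f 17 22 21
f 21 20 19
f 22 20 21
f 24 26 23
f 27 24 23
f 23 26 25
f 25 27 23
f 24 30 26
f 28 24 27
f 28 30 24
f 26 30 25
f 29 27 25
f 25 30 29
f 29 28 27
f 30 28 29
f 32 34 31
f 35 32 31
f 31 34 33
f 33 35 31
f 32 38 34
f 36 32 35
f 36 38 32
f 34 38 33
f 37 35 33
f 33 38 37
f 37 36 35
f 38 36 37
f 40 39 43
f 40 43 41
f 41 43 44
f 41 44 42
f 43 39 45
f 43 45 44
f 44 45 46
f 44 46 42
f 45 39 47
f 45 47 46
f 46 47 48
f 46 48 42
f 47 39 49
f 47 49 48
f 48 49 50
f 48 50 42
f 49 39 51
f 49 51 50
f 50 51 52
f 50 52 42
f 51 39 53
f 51 53 52
f 52 53 54
f 52 54 42
f 53 39 55
f 53 55 54
f 54 55 56
f 54 56 42
f 55 39 57
f 55 57 56
f 56 57 58
f 56 58 42
f 57 39 59
f 57 59 58
f 58 59 60
f 58 60 42
f 59 39 61
f 59 61 60
f 60 61 62
f 60 62 42
f 61 39 63
f 61 63 62
f 62 63 64
f 62 64 42
f 63 39 65
f 63 65 64
f 64 65 66
f 64 66 42
f 65 39 67
f 65 67 66
f 66 67 68
f 66 68 42
f 67 39 69
f 67 69 68
f 68 69 70
f 68 70 42
f 69 39 40
f 69 40 70
f 70 40 41
f 70 41 42



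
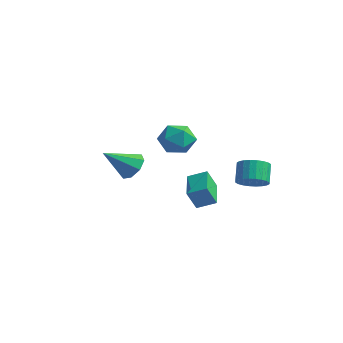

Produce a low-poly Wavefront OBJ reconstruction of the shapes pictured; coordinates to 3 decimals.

v 3.849 2.167 -0.075
v 4.706 2.481 0.221
v 4.109 3.067 1.33
v 3.251 2.753 1.035
v 4.593 2.768 0.008
v 3.996 3.354 1.118
v 4.366 2.963 -0.217
v 3.769 3.549 0.893
v 4.06 3.037 -0.421
v 3.463 3.623 0.689
v 3.723 2.979 -0.572
v 3.125 3.565 0.538
v 3.404 2.797 -0.647
v 2.807 3.383 0.463
v 3.153 2.519 -0.635
v 2.556 3.105 0.475
v 3.008 2.187 -0.538
v 2.411 2.774 0.572
v 2.991 1.853 -0.37
v 2.394 2.439 0.739
v 3.104 1.566 -0.158
v 2.507 2.152 0.952
v 3.331 1.371 0.067
v 2.734 1.957 1.177
v 3.637 1.297 0.271
v 3.04 1.883 1.381
v 3.975 1.355 0.422
v 3.377 1.941 1.532
v 4.293 1.537 0.497
v 3.696 2.123 1.607
v 4.544 1.815 0.485
v 3.947 2.401 1.595
v 4.689 2.146 0.388
v 4.092 2.733 1.498
v -4.712 2.937 1.46
v -3.689 3.388 2.021
v -3.551 1.772 0.279
v -2.528 2.223 0.84
v -3.31 1.477 1.471
v -4.027 2.197 2.2
v -3.213 2.963 0.1
v -3.93 3.683 0.829
v -2.762 3.404 1.18
v -2.822 2.485 2.028
v -4.418 2.675 0.272
v -4.478 1.756 1.12
v -1.13 -2.412 0.708
v -0.394 -2.132 1.34
v -1.57 -4.108 1.972
v -1.076 -1.818 1.523
v -1.79 -1.853 1.228
v -2.118 -2.215 0.629
v -1.866 -2.693 0.076
v -1.184 -3.007 -0.107
v -0.47 -2.972 0.187
v -0.143 -2.61 0.786
v 3.781 -1.683 -1.144
v 3.74 -2.325 0.054
v 2.274 -0.491 -0.557
v 2.233 -1.133 0.641
v 4.567 -0.907 -0.701
v 4.526 -1.549 0.497
v 3.06 0.285 -0.114
v 3.019 -0.357 1.084
f 2 1 5
f 2 5 3
f 3 5 6
f 3 6 4
f 5 1 7
f 5 7 6
f 6 7 8
f 6 8 4
f 7 1 9
f 7 9 8
f 8 9 10
f 8 10 4
f 9 1 11
f 9 11 10
f 10 11 12
f 10 12 4
f 11 1 13
f 11 13 12
f 12 13 14
f 12 14 4
f 13 1 15
f 13 15 14
f 14 15 16
f 14 16 4
f 15 1 17
f 15 17 16
f 16 17 18
f 16 18 4
f 17 1 19
f 17 19 18
f 18 19 20
f 18 20 4
f 19 1 21
f 19 21 20
f 20 21 22
f 20 22 4
f 21 1 23
f 21 23 22
f 22 23 24
f 22 24 4
f 23 1 25
f 23 25 24
f 24 25 26
f 24 26 4
f 25 1 27
f 25 27 26
f 26 27 28
f 26 28 4
f 27 1 29
f 27 29 28
f 28 29 30
f 28 30 4
f 29 1 31
f 29 31 30
f 30 31 32
f 30 32 4
f 31 1 33
f 31 33 32
f 32 33 34
f 32 34 4
f 33 1 2
f 33 2 34
f 34 2 3
f 34 3 4
f 35 46 40
f 35 40 36
f 35 36 42
f 35 42 45
f 35 45 46
f 36 40 44
f 40 46 39
f 46 45 37
f 45 42 41
f 42 36 43
f 38 44 39
f 38 39 37
f 38 37 41
f 38 41 43
f 38 43 44
f 39 44 40
f 37 39 46
f 41 37 45
f 43 41 42
f 44 43 36
f 48 47 50
f 48 50 49
f 50 47 51
f 50 51 49
f 51 47 52
f 51 52 49
f 52 47 53
f 52 53 49
f 53 47 54
f 53 54 49
f 54 47 55
f 54 55 49
f 55 47 56
f 55 56 49
f 56 47 48
f 56 48 49
f 58 60 57
f 61 58 57
f 57 60 59
f 59 61 57
f 58 64 60
f 62 58 61
f 62 64 58
f 60 64 59
f 63 61 59
f 59 64 63
f 63 62 61
f 64 62 63



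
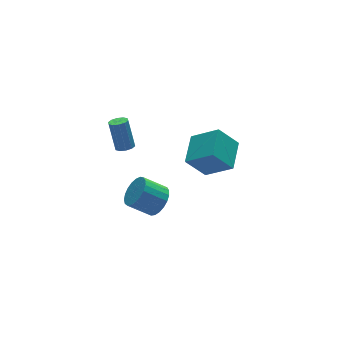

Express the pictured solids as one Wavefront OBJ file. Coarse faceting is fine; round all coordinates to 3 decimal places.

v 1.592 -2.687 -0.424
v 2.591 -3.875 0.756
v 0.602 -2.215 0.888
v 1.601 -3.403 2.069
v 2.779 -1.297 -0.029
v 3.778 -2.485 1.152
v 1.789 -0.825 1.284
v 2.788 -2.013 2.464
v -0.122 -0.575 -3.949
v 0.49 -0.683 -3.166
v -0.626 -0.054 -2.207
v -1.238 0.055 -2.991
v 0.589 -0.302 -3.301
v -0.527 0.327 -2.342
v 0.565 0.032 -3.548
v -0.551 0.661 -2.589
v 0.422 0.26 -3.864
v -0.694 0.889 -2.906
v 0.185 0.345 -4.196
v -0.931 0.974 -3.237
v -0.105 0.27 -4.484
v -1.221 0.899 -3.525
v -0.398 0.05 -4.68
v -1.514 0.679 -3.721
v -0.643 -0.279 -4.75
v -1.759 0.35 -3.791
v -0.798 -0.659 -4.681
v -1.914 -0.029 -3.722
v -0.836 -1.024 -4.486
v -1.952 -0.395 -3.527
v -0.751 -1.311 -4.198
v -1.867 -0.682 -3.239
v -0.557 -1.471 -3.867
v -1.673 -0.842 -2.908
v -0.288 -1.476 -3.55
v -1.403 -0.847 -2.591
v 0.01 -1.326 -3.302
v -1.105 -0.696 -2.344
v 0.285 -1.045 -3.167
v -0.83 -0.416 -2.208
v -2.24 -0.824 2.444
v -1.808 -1.135 2.584
v -1.788 -0.386 4.177
v -2.22 -0.076 4.036
v -1.691 -0.847 2.447
v -1.67 -0.098 4.04
v -1.783 -0.55 2.309
v -1.762 0.199 3.902
v -2.05 -0.358 2.222
v -2.029 0.39 3.815
v -2.389 -0.345 2.22
v -2.369 0.404 3.813
v -2.672 -0.514 2.303
v -2.652 0.235 3.896
v -2.79 -0.802 2.44
v -2.769 -0.053 4.033
v -2.698 -1.099 2.578
v -2.677 -0.35 4.171
v -2.431 -1.29 2.665
v -2.41 -0.542 4.258
v -2.091 -1.304 2.667
v -2.071 -0.555 4.26
f 2 4 1
f 5 2 1
f 1 4 3
f 3 5 1
f 2 8 4
f 6 2 5
f 6 8 2
f 4 8 3
f 7 5 3
f 3 8 7
f 7 6 5
f 8 6 7
f 10 9 13
f 10 13 11
f 11 13 14
f 11 14 12
f 13 9 15
f 13 15 14
f 14 15 16
f 14 16 12
f 15 9 17
f 15 17 16
f 16 17 18
f 16 18 12
f 17 9 19
f 17 19 18
f 18 19 20
f 18 20 12
f 19 9 21
f 19 21 20
f 20 21 22
f 20 22 12
f 21 9 23
f 21 23 22
f 22 23 24
f 22 24 12
f 23 9 25
f 23 25 24
f 24 25 26
f 24 26 12
f 25 9 27
f 25 27 26
f 26 27 28
f 26 28 12
f 27 9 29
f 27 29 28
f 28 29 30
f 28 30 12
f 29 9 31
f 29 31 30
f 30 31 32
f 30 32 12
f 31 9 33
f 31 33 32
f 32 33 34
f 32 34 12
f 33 9 35
f 33 35 34
f 34 35 36
f 34 36 12
f 35 9 37
f 35 37 36
f 36 37 38
f 36 38 12
f 37 9 39
f 37 39 38
f 38 39 40
f 38 40 12
f 39 9 10
f 39 10 40
f 40 10 11
f 40 11 12
f 42 41 45
f 42 45 43
f 43 45 46
f 43 46 44
f 45 41 47
f 45 47 46
f 46 47 48
f 46 48 44
f 47 41 49
f 47 49 48
f 48 49 50
f 48 50 44
f 49 41 51
f 49 51 50
f 50 51 52
f 50 52 44
f 51 41 53
f 51 53 52
f 52 53 54
f 52 54 44
f 53 41 55
f 53 55 54
f 54 55 56
f 54 56 44
f 55 41 57
f 55 57 56
f 56 57 58
f 56 58 44
f 57 41 59
f 57 59 58
f 58 59 60
f 58 60 44
f 59 41 61
f 59 61 60
f 60 61 62
f 60 62 44
f 61 41 42
f 61 42 62
f 62 42 43
f 62 43 44



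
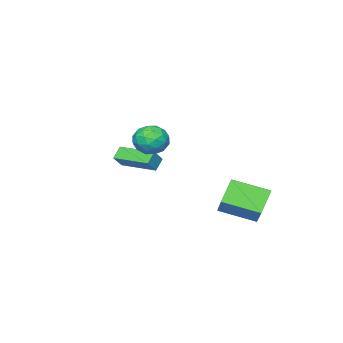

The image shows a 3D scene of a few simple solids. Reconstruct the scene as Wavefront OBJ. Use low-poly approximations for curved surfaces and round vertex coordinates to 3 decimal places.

v -3.949 3.684 -4.826
v -5.069 3.414 -3.673
v -2.86 4.855 -3.496
v -3.98 4.585 -2.342
v -2.86 1.935 -4.178
v -3.98 1.665 -3.024
v -1.771 3.106 -2.847
v -2.891 2.836 -1.694
v -0.806 -2.91 -1.602
v -1.437 -3.029 -1.001
v -1.118 -0.754 -1.501
v -1.749 -0.874 -0.899
v -0.131 -2.846 -0.881
v -0.762 -2.966 -0.279
v -0.443 -0.691 -0.779
v -1.074 -0.81 -0.178
v 2.48 3.102 2.086
v 3.288 2.779 2.533
v 1.732 1.761 2.467
v 2.54 1.438 2.914
v 2.035 2.184 3.295
v 2.497 3.013 3.06
v 2.523 1.527 1.94
v 2.985 2.356 1.705
v 3.314 1.806 2.443
v 3.012 2.211 3.28
v 2.008 2.329 1.72
v 1.706 2.734 2.557
v 2.95 3.058 2.276
v 2.07 1.482 2.724
v 1.774 1.92 2.948
v 2.248 1.73 3.211
v 2.485 3.196 2.586
v 2.96 3.006 2.848
v 2.223 2.656 3.296
v 2.06 1.534 2.152
v 2.535 1.344 2.414
v 2.772 2.81 1.789
v 3.246 2.62 2.052
v 2.797 1.884 1.704
v 3.44 2.296 2.486
v 3 1.508 2.71
v 2.99 1.56 2.138
v 3.262 2.048 1.999
v 3.262 2.535 2.978
v 2.823 1.746 3.202
v 2.526 2.185 3.426
v 2.798 2.672 3.288
v 3.278 1.962 2.925
v 2.197 2.794 1.798
v 1.758 2.005 2.022
v 2.222 1.868 1.712
v 2.494 2.355 1.574
v 2.02 3.032 2.29
v 1.58 2.244 2.514
v 1.758 2.492 3.001
v 2.03 2.98 2.862
v 1.742 2.578 2.075
f 2 4 1
f 5 2 1
f 1 4 3
f 3 5 1
f 2 8 4
f 6 2 5
f 6 8 2
f 4 8 3
f 7 5 3
f 3 8 7
f 7 6 5
f 8 6 7
f 10 12 9
f 13 10 9
f 9 12 11
f 11 13 9
f 10 16 12
f 14 10 13
f 14 16 10
f 12 16 11
f 15 13 11
f 11 16 15
f 15 14 13
f 16 14 15
f 17 54 33
f 54 28 57
f 33 57 22
f 54 57 33
f 17 33 29
f 33 22 34
f 29 34 18
f 33 34 29
f 17 29 38
f 29 18 39
f 38 39 24
f 29 39 38
f 17 38 50
f 38 24 53
f 50 53 27
f 38 53 50
f 17 50 54
f 50 27 58
f 54 58 28
f 50 58 54
f 18 34 45
f 34 22 48
f 45 48 26
f 34 48 45
f 22 57 35
f 57 28 56
f 35 56 21
f 57 56 35
f 28 58 55
f 58 27 51
f 55 51 19
f 58 51 55
f 27 53 52
f 53 24 40
f 52 40 23
f 53 40 52
f 24 39 44
f 39 18 41
f 44 41 25
f 39 41 44
f 20 46 32
f 46 26 47
f 32 47 21
f 46 47 32
f 20 32 30
f 32 21 31
f 30 31 19
f 32 31 30
f 20 30 37
f 30 19 36
f 37 36 23
f 30 36 37
f 20 37 42
f 37 23 43
f 42 43 25
f 37 43 42
f 20 42 46
f 42 25 49
f 46 49 26
f 42 49 46
f 21 47 35
f 47 26 48
f 35 48 22
f 47 48 35
f 19 31 55
f 31 21 56
f 55 56 28
f 31 56 55
f 23 36 52
f 36 19 51
f 52 51 27
f 36 51 52
f 25 43 44
f 43 23 40
f 44 40 24
f 43 40 44
f 26 49 45
f 49 25 41
f 45 41 18
f 49 41 45



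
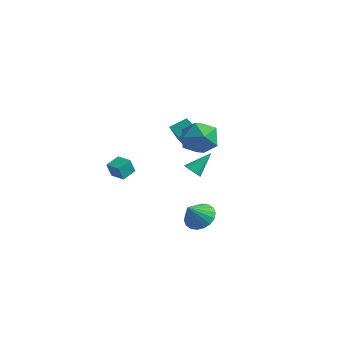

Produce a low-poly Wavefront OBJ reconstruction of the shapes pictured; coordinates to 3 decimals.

v 1.811 -1.192 -4.568
v 2.759 -1.535 -4.632
v 1.569 -2.088 -3.352
v 2.8 -1.179 -4.361
v 2.645 -0.825 -4.131
v 2.325 -0.544 -3.987
v 1.904 -0.391 -3.959
v 1.464 -0.397 -4.051
v 1.092 -0.56 -4.245
v 0.864 -0.848 -4.503
v 0.823 -1.204 -4.774
v 0.977 -1.558 -5.004
v 1.297 -1.839 -5.148
v 1.719 -1.992 -5.177
v 2.159 -1.986 -5.085
v 2.53 -1.823 -4.891
v -0.217 -0.473 0.912
v -0.541 -0.816 1.928
v 0.385 0.404 1.399
v 0.062 0.061 2.415
v 1.058 -1.401 1.005
v 0.735 -1.744 2.021
v 1.661 -0.524 1.492
v 1.337 -0.867 2.508
v 1.595 -2.725 3.421
v 2.001 -2.055 2.472
v 3.459 -3.305 3.808
v 3.865 -2.635 2.859
v 3.424 -2.076 3.863
v 2.272 -1.718 3.623
v 3.188 -3.642 2.657
v 2.036 -3.284 2.417
v 2.985 -2.622 2
v 3.131 -1.654 2.745
v 2.329 -3.706 3.535
v 2.475 -2.738 4.28
v 0.928 -0.663 -1.317
v 1.246 -0.403 -1.768
v 1.432 0.543 -0.263
v 0.983 -0.277 -1.786
v 0.707 -0.24 -1.697
v 0.482 -0.299 -1.521
v 0.359 -0.442 -1.298
v 0.366 -0.636 -1.08
v 0.502 -0.836 -0.916
v 0.735 -0.996 -0.844
v 1.012 -1.081 -0.88
v 1.27 -1.069 -1.017
v 1.449 -0.965 -1.222
v 1.509 -0.791 -1.449
v 1.436 -0.588 -1.646
v -2.462 -3.798 -1.227
v -2.635 -4.031 -0.281
v -2.319 -2.863 -0.971
v -2.491 -3.096 -0.024
v -1.489 -3.984 -1.096
v -1.661 -4.217 -0.149
v -1.345 -3.049 -0.839
v -1.518 -3.282 0.107
f 2 1 4
f 2 4 3
f 4 1 5
f 4 5 3
f 5 1 6
f 5 6 3
f 6 1 7
f 6 7 3
f 7 1 8
f 7 8 3
f 8 1 9
f 8 9 3
f 9 1 10
f 9 10 3
f 10 1 11
f 10 11 3
f 11 1 12
f 11 12 3
f 12 1 13
f 12 13 3
f 13 1 14
f 13 14 3
f 14 1 15
f 14 15 3
f 15 1 16
f 15 16 3
f 16 1 2
f 16 2 3
f 18 20 17
f 21 18 17
f 17 20 19
f 19 21 17
f 18 24 20
f 22 18 21
f 22 24 18
f 20 24 19
f 23 21 19
f 19 24 23
f 23 22 21
f 24 22 23
f 25 36 30
f 25 30 26
f 25 26 32
f 25 32 35
f 25 35 36
f 26 30 34
f 30 36 29
f 36 35 27
f 35 32 31
f 32 26 33
f 28 34 29
f 28 29 27
f 28 27 31
f 28 31 33
f 28 33 34
f 29 34 30
f 27 29 36
f 31 27 35
f 33 31 32
f 34 33 26
f 38 37 40
f 38 40 39
f 40 37 41
f 40 41 39
f 41 37 42
f 41 42 39
f 42 37 43
f 42 43 39
f 43 37 44
f 43 44 39
f 44 37 45
f 44 45 39
f 45 37 46
f 45 46 39
f 46 37 47
f 46 47 39
f 47 37 48
f 47 48 39
f 48 37 49
f 48 49 39
f 49 37 50
f 49 50 39
f 50 37 51
f 50 51 39
f 51 37 38
f 51 38 39
f 53 55 52
f 56 53 52
f 52 55 54
f 54 56 52
f 53 59 55
f 57 53 56
f 57 59 53
f 55 59 54
f 58 56 54
f 54 59 58
f 58 57 56
f 59 57 58

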